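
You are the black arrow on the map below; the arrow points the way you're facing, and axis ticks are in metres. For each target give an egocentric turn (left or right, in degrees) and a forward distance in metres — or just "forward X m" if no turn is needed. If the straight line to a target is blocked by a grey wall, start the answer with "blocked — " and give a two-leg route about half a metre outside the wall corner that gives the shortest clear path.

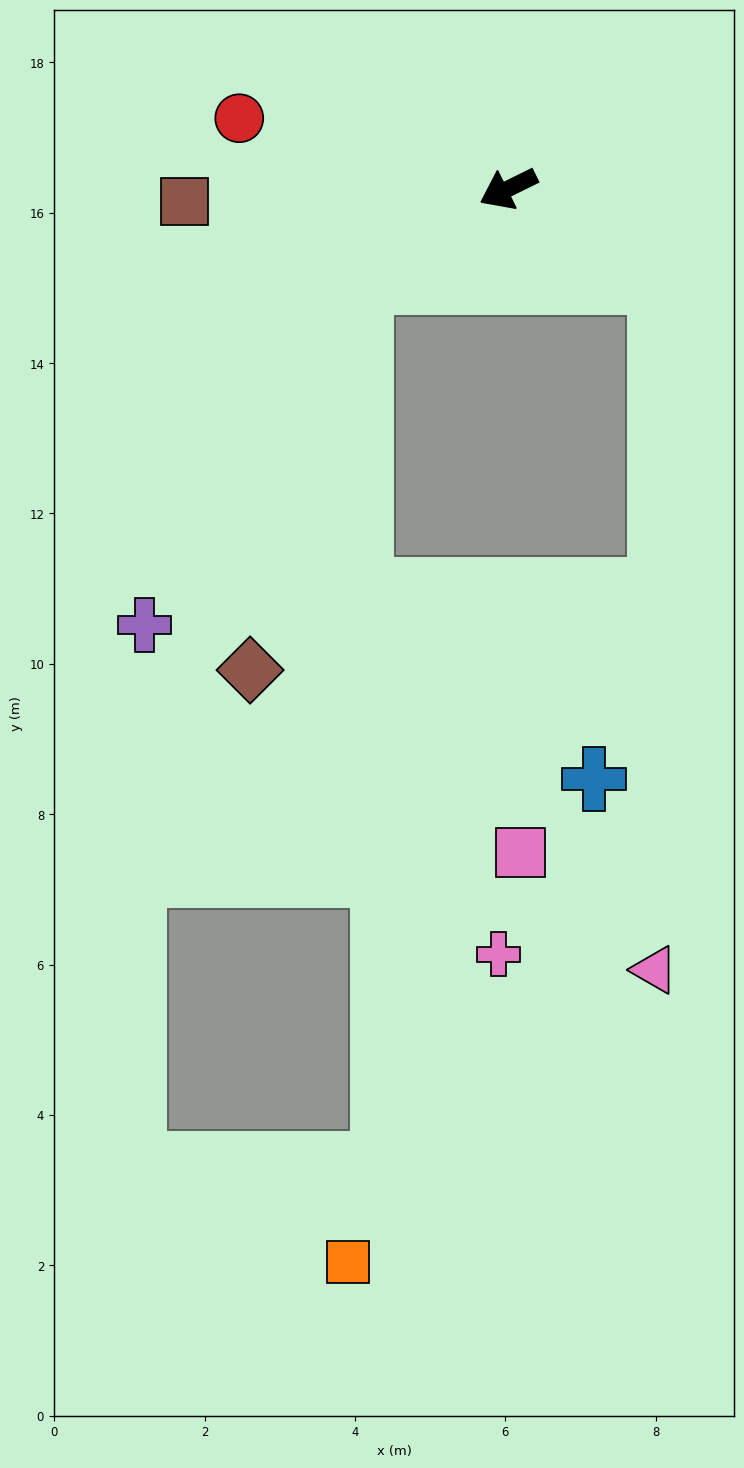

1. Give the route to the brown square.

turn right 24°, forward 4.3 m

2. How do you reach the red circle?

turn right 41°, forward 3.7 m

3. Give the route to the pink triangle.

blocked — turn left 122°, forward 2.4 m, then turn right 59°, forward 9.1 m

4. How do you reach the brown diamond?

blocked — turn left 6°, forward 2.3 m, then turn left 42°, forward 5.4 m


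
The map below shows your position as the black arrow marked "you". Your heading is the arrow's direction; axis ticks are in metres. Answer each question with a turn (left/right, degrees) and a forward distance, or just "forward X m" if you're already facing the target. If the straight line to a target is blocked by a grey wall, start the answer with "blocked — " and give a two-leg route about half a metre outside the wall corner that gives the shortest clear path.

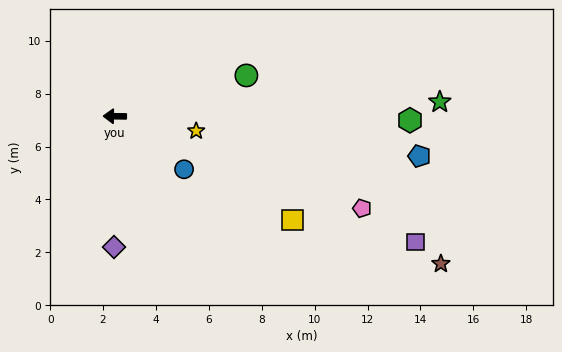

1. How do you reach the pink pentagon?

turn left 160°, forward 10.0 m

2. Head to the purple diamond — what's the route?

turn left 90°, forward 4.9 m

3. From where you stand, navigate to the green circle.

turn right 162°, forward 5.2 m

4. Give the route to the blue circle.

turn left 143°, forward 3.3 m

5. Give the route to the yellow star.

turn left 171°, forward 3.1 m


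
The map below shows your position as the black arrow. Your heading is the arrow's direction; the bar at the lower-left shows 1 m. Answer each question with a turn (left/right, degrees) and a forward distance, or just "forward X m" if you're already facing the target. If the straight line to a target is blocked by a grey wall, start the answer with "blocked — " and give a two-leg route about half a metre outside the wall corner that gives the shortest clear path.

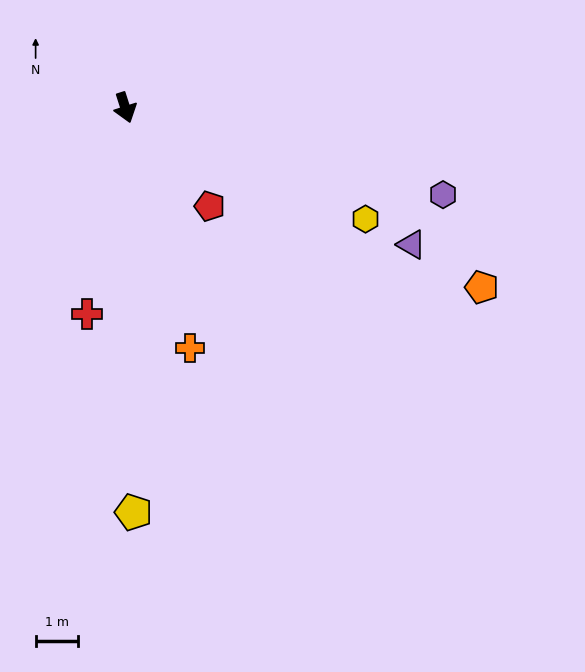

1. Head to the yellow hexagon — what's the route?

turn left 47°, forward 6.2 m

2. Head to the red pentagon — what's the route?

turn left 23°, forward 3.0 m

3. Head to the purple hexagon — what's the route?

turn left 57°, forward 7.7 m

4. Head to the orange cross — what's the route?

turn right 3°, forward 5.8 m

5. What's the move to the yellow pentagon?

turn right 17°, forward 9.5 m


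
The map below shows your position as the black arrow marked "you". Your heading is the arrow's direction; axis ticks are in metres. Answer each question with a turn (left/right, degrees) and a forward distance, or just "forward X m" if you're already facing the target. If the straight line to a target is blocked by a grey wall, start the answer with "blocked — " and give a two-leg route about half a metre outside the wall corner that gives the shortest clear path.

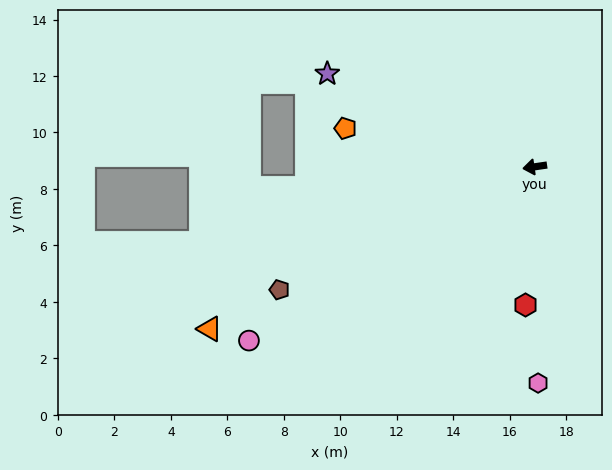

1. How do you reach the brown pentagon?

turn left 17°, forward 10.0 m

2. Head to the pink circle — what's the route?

turn left 23°, forward 11.9 m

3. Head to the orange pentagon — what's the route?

turn right 20°, forward 6.8 m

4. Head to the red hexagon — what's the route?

turn left 78°, forward 4.9 m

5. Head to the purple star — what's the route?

turn right 32°, forward 8.1 m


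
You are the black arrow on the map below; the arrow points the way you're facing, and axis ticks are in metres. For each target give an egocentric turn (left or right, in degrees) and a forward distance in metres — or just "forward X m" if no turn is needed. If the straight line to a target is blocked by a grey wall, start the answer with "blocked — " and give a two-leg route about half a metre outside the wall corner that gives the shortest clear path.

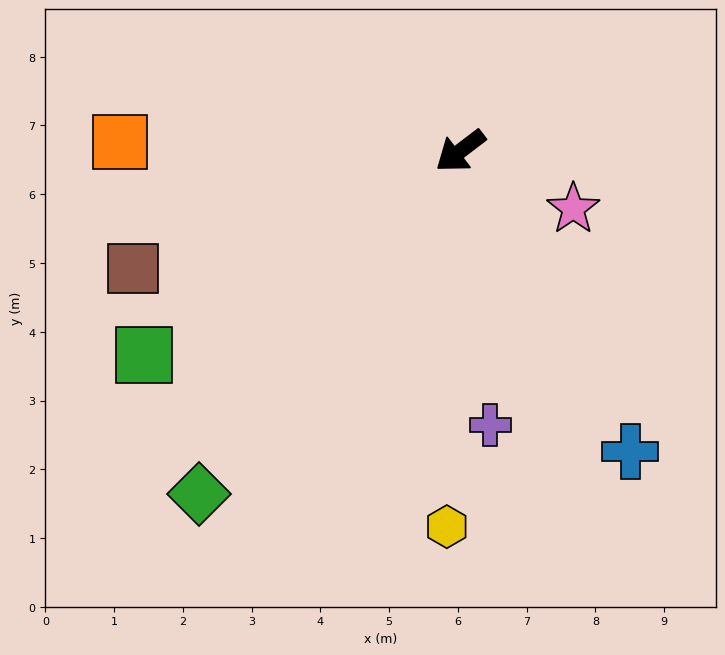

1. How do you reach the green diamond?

turn left 15°, forward 6.3 m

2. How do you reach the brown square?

turn right 18°, forward 5.1 m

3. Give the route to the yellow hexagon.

turn left 51°, forward 5.5 m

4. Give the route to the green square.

turn right 5°, forward 5.5 m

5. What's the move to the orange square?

turn right 39°, forward 5.0 m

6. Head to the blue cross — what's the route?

turn left 82°, forward 5.0 m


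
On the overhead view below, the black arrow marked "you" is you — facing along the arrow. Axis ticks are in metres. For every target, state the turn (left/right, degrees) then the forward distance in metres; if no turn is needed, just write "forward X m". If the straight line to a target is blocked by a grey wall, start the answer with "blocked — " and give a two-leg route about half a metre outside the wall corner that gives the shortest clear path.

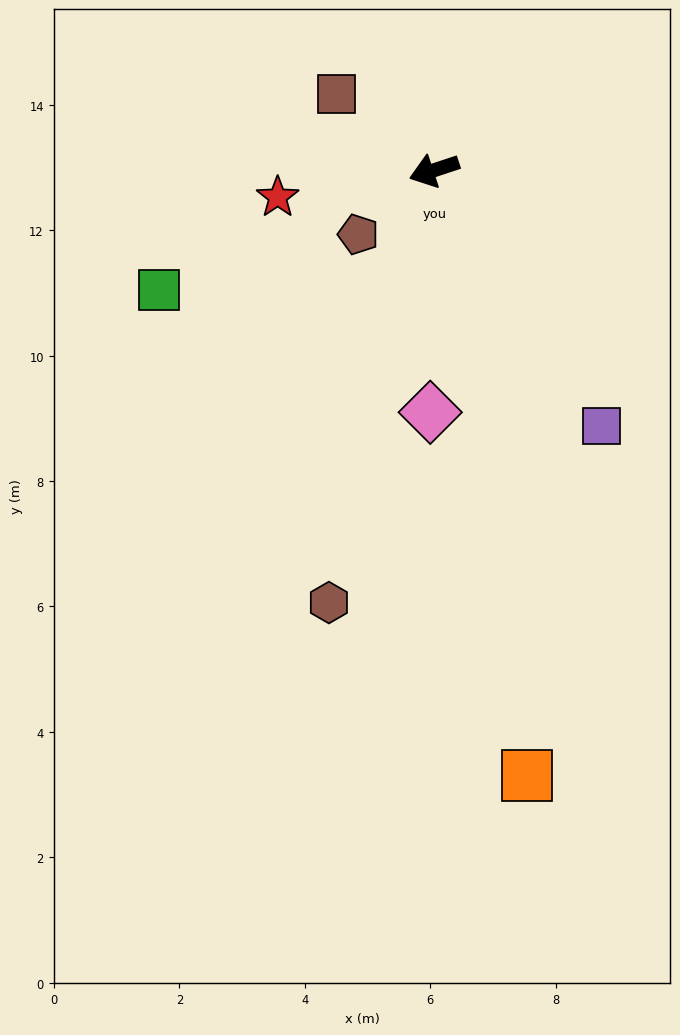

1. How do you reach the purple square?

turn left 105°, forward 4.9 m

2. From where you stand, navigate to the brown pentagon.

turn left 22°, forward 1.6 m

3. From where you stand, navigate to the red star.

turn right 9°, forward 2.5 m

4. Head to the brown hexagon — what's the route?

turn left 58°, forward 7.1 m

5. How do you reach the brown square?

turn right 56°, forward 2.0 m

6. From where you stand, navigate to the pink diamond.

turn left 71°, forward 3.9 m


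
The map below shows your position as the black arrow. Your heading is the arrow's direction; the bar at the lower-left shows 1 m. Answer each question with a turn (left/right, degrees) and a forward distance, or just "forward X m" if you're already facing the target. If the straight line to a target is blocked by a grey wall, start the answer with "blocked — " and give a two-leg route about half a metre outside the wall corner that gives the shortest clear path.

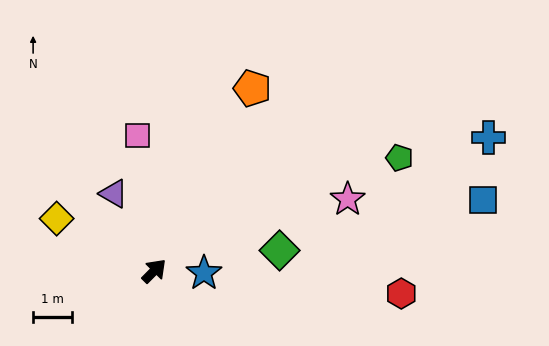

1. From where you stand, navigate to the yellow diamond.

turn left 107°, forward 2.8 m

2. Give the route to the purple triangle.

turn left 72°, forward 2.2 m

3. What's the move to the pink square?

turn left 52°, forward 3.5 m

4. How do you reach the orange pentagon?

turn left 16°, forward 5.3 m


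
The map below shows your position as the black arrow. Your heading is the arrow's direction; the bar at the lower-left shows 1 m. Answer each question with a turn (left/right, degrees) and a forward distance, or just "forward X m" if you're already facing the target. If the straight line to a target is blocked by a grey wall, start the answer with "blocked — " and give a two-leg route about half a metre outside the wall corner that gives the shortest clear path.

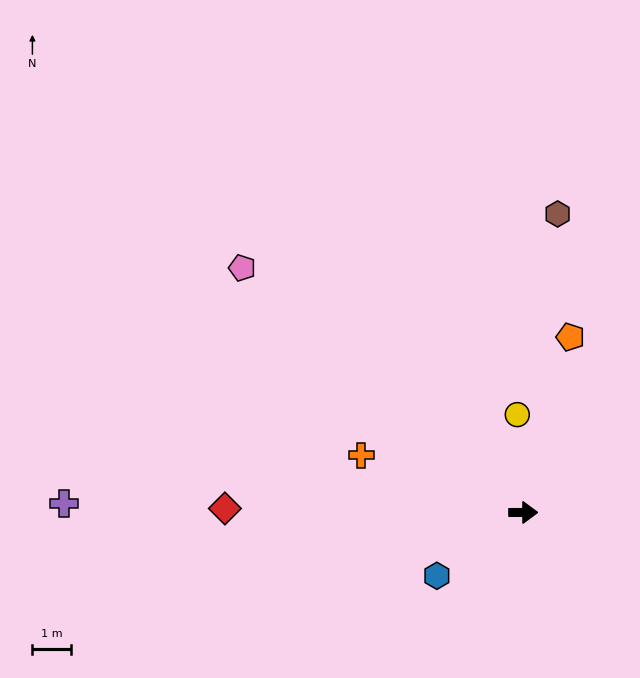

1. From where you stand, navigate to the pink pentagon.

turn left 139°, forward 9.6 m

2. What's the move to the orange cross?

turn left 160°, forward 4.4 m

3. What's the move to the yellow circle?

turn left 93°, forward 2.5 m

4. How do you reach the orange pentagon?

turn left 75°, forward 4.7 m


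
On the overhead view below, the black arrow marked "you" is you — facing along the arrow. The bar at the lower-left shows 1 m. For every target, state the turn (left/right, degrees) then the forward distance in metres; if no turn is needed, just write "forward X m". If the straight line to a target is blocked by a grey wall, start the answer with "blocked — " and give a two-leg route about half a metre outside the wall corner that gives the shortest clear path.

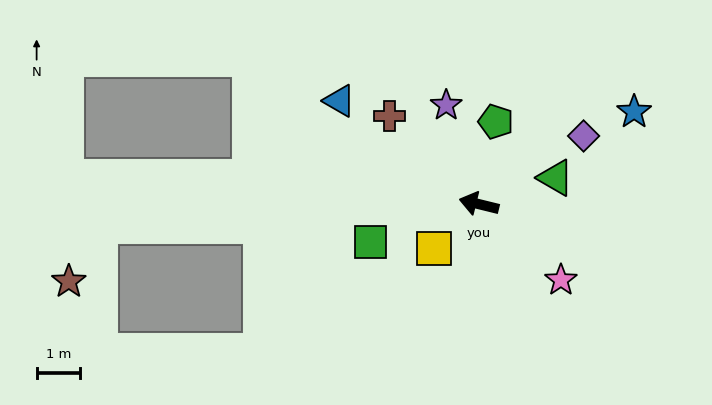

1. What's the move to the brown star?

blocked — turn left 17°, forward 8.7 m, then turn left 58°, forward 1.5 m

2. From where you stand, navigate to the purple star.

turn right 58°, forward 2.4 m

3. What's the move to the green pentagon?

turn right 88°, forward 1.9 m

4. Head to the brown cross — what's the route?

turn right 31°, forward 2.9 m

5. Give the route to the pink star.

turn left 151°, forward 2.6 m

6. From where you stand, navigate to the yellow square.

turn left 58°, forward 1.5 m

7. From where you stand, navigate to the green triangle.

turn right 147°, forward 1.9 m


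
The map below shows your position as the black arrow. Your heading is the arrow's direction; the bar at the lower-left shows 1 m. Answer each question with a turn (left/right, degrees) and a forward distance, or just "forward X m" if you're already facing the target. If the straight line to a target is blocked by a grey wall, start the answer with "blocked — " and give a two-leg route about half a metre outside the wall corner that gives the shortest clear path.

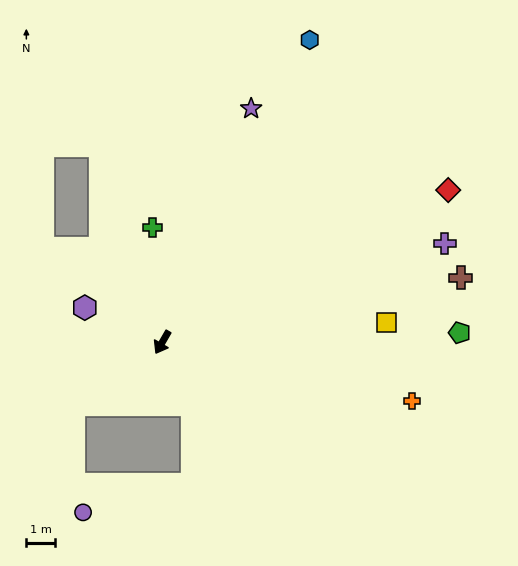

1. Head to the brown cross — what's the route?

turn left 132°, forward 10.6 m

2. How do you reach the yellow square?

turn left 125°, forward 7.8 m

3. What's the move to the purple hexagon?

turn right 84°, forward 2.9 m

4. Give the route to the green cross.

turn right 145°, forward 4.0 m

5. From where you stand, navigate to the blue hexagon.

turn right 176°, forward 11.7 m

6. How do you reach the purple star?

turn right 171°, forward 8.7 m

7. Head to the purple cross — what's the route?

turn left 139°, forward 10.4 m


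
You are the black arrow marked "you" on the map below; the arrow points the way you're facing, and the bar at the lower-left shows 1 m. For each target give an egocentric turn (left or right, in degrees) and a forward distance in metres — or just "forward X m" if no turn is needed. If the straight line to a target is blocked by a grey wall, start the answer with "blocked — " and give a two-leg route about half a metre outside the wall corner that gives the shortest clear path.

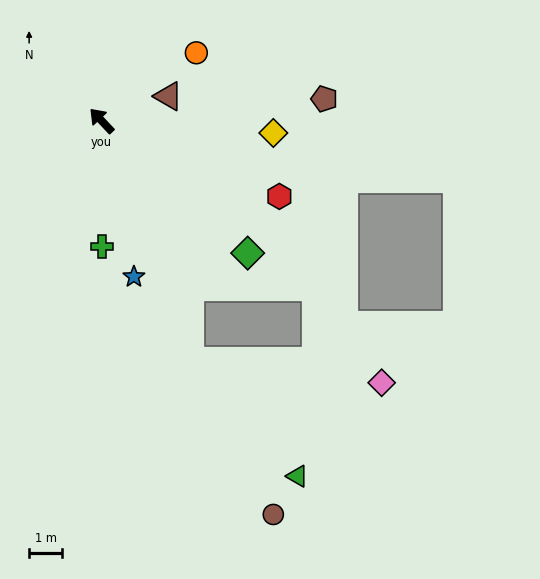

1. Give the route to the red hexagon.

turn right 156°, forward 5.8 m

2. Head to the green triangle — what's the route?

blocked — turn left 157°, forward 7.7 m, then turn left 23°, forward 4.7 m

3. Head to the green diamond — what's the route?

turn right 176°, forward 5.9 m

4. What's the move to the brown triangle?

turn right 113°, forward 2.1 m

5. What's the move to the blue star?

turn left 148°, forward 4.8 m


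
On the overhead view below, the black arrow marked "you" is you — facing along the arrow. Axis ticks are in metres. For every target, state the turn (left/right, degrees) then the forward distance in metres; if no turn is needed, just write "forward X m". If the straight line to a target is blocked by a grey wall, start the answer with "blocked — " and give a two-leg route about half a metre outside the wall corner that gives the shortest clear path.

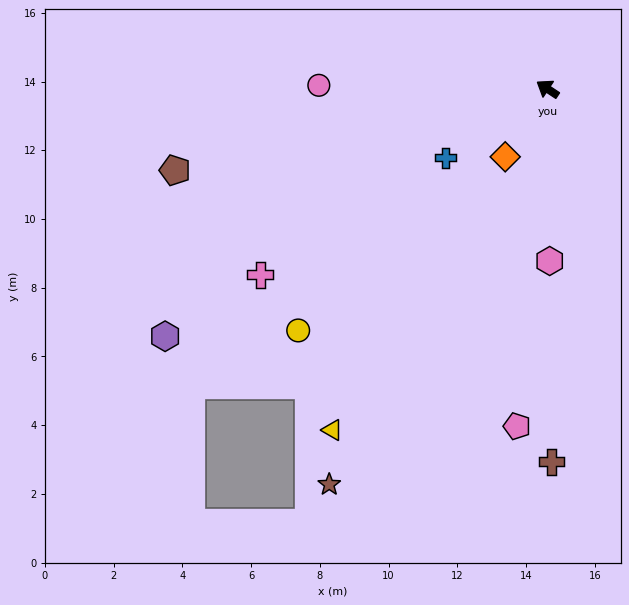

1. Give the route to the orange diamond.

turn left 92°, forward 2.3 m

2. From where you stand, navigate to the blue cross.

turn left 68°, forward 3.6 m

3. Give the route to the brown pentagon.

turn left 46°, forward 11.1 m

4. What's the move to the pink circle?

turn left 33°, forward 6.7 m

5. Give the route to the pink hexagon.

turn left 124°, forward 5.0 m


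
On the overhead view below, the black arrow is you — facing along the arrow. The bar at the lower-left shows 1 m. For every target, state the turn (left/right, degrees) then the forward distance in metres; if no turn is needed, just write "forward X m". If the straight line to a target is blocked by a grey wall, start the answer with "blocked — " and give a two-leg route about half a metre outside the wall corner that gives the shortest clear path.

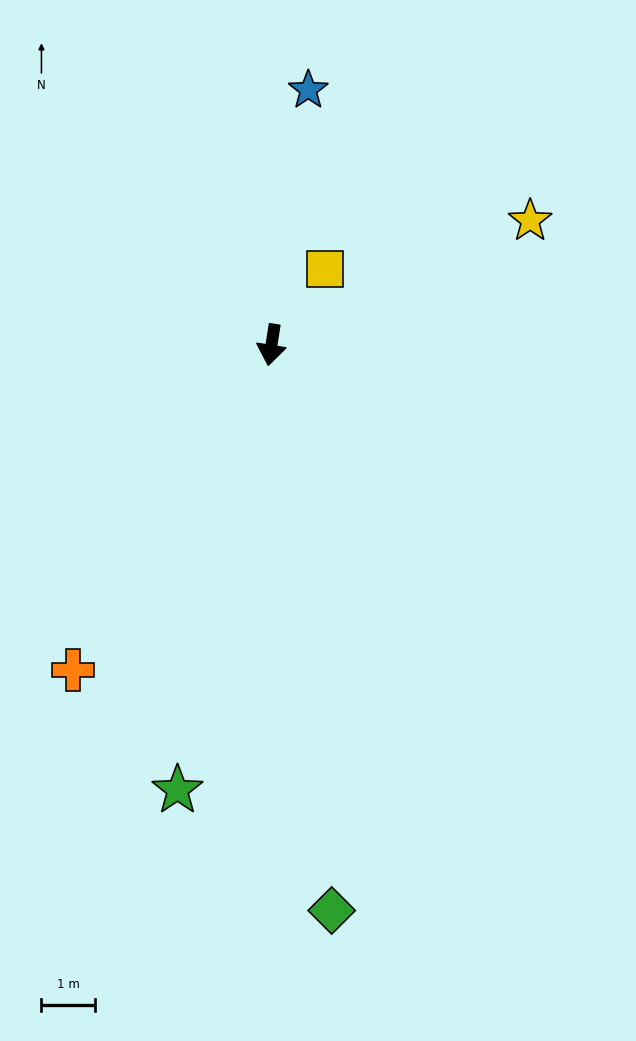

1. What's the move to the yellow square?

turn left 154°, forward 1.7 m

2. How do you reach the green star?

turn right 3°, forward 8.6 m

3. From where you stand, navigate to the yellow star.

turn left 125°, forward 5.4 m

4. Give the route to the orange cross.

turn right 22°, forward 7.2 m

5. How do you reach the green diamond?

turn left 15°, forward 10.7 m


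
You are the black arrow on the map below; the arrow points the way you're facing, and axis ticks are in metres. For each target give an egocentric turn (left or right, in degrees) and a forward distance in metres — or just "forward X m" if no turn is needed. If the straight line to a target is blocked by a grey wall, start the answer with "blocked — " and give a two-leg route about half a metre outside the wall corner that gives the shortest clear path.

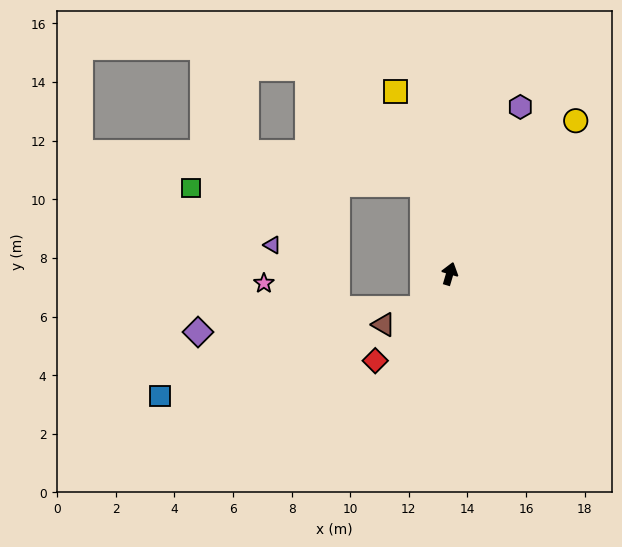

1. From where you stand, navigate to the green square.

blocked — turn left 33°, forward 3.2 m, then turn left 74°, forward 7.9 m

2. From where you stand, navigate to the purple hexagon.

turn right 6°, forward 6.2 m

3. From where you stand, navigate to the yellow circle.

turn right 23°, forward 6.8 m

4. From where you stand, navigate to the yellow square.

turn left 33°, forward 6.5 m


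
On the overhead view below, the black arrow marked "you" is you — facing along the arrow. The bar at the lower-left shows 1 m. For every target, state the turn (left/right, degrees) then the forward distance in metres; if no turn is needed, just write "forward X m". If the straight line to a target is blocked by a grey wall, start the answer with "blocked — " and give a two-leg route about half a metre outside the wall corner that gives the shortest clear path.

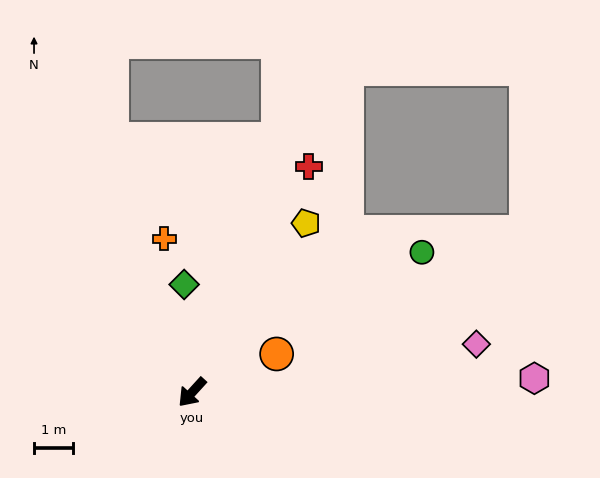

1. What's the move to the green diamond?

turn right 133°, forward 2.8 m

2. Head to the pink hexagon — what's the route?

turn left 135°, forward 8.7 m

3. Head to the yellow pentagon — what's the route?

turn right 172°, forward 5.2 m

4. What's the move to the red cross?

turn right 165°, forward 6.5 m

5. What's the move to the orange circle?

turn left 157°, forward 2.4 m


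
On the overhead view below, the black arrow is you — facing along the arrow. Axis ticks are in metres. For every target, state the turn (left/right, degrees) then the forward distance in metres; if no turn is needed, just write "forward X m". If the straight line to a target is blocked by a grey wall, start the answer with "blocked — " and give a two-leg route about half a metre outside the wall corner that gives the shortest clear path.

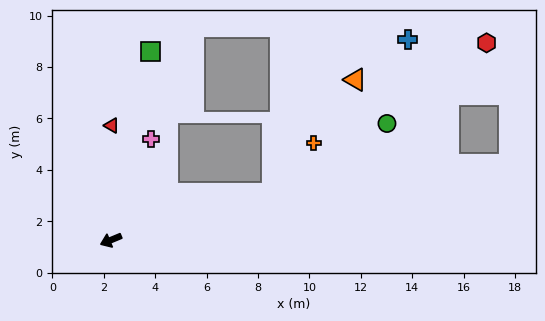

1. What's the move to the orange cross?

blocked — turn left 173°, forward 6.6 m, then turn left 36°, forward 2.5 m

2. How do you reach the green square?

turn right 124°, forward 7.5 m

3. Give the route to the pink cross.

turn right 134°, forward 4.2 m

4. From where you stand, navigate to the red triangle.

turn right 113°, forward 4.5 m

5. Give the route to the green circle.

blocked — turn left 173°, forward 6.6 m, then turn left 16°, forward 5.2 m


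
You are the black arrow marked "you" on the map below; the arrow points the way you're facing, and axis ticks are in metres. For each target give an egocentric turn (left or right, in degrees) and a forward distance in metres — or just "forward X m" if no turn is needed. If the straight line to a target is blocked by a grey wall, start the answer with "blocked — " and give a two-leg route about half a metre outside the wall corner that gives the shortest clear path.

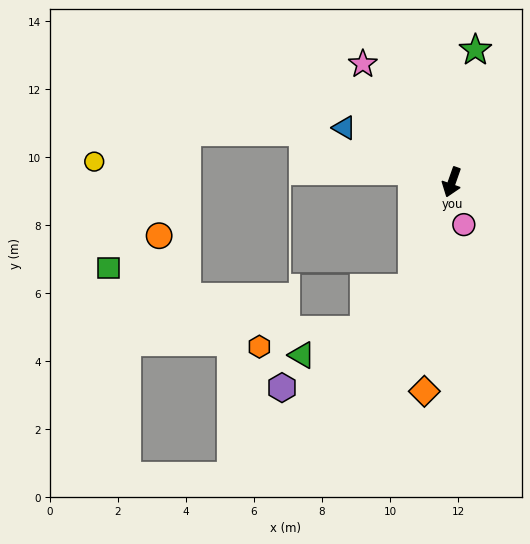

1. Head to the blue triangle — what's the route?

turn right 97°, forward 3.5 m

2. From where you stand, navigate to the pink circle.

turn left 35°, forward 1.3 m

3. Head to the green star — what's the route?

turn right 171°, forward 3.9 m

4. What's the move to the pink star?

turn right 124°, forward 4.3 m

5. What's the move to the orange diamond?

turn left 12°, forward 6.2 m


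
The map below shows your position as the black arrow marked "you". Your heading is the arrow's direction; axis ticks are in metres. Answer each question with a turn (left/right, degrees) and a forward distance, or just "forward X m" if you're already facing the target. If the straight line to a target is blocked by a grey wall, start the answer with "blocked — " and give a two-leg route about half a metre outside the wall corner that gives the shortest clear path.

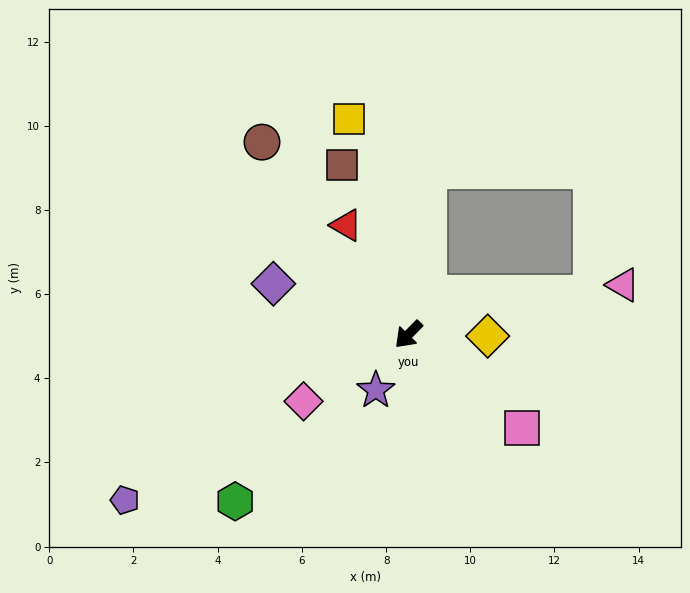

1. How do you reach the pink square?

turn left 95°, forward 3.5 m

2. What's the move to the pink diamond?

turn right 13°, forward 3.0 m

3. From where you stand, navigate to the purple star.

turn left 14°, forward 1.5 m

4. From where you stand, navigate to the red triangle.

turn right 106°, forward 3.0 m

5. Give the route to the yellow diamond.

turn left 133°, forward 1.9 m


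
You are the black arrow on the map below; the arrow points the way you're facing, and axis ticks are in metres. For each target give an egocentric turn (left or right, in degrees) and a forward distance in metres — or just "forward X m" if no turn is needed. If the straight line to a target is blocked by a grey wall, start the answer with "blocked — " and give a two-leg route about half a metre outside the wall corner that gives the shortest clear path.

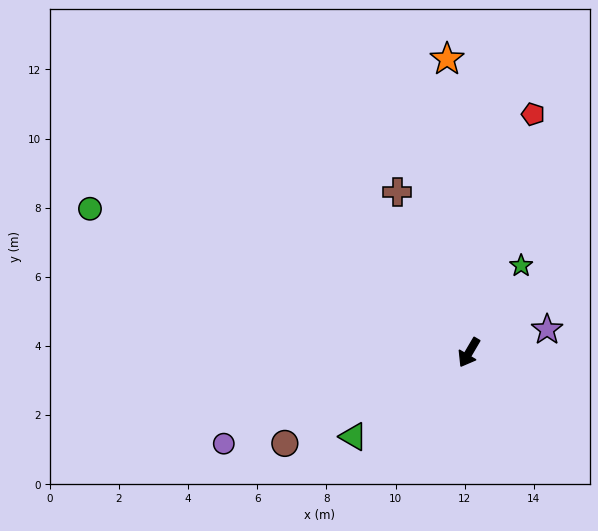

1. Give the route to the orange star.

turn right 145°, forward 8.5 m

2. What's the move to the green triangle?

turn right 24°, forward 4.1 m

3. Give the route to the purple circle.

turn right 39°, forward 7.6 m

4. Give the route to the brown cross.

turn right 126°, forward 5.1 m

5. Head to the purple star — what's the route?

turn left 137°, forward 2.4 m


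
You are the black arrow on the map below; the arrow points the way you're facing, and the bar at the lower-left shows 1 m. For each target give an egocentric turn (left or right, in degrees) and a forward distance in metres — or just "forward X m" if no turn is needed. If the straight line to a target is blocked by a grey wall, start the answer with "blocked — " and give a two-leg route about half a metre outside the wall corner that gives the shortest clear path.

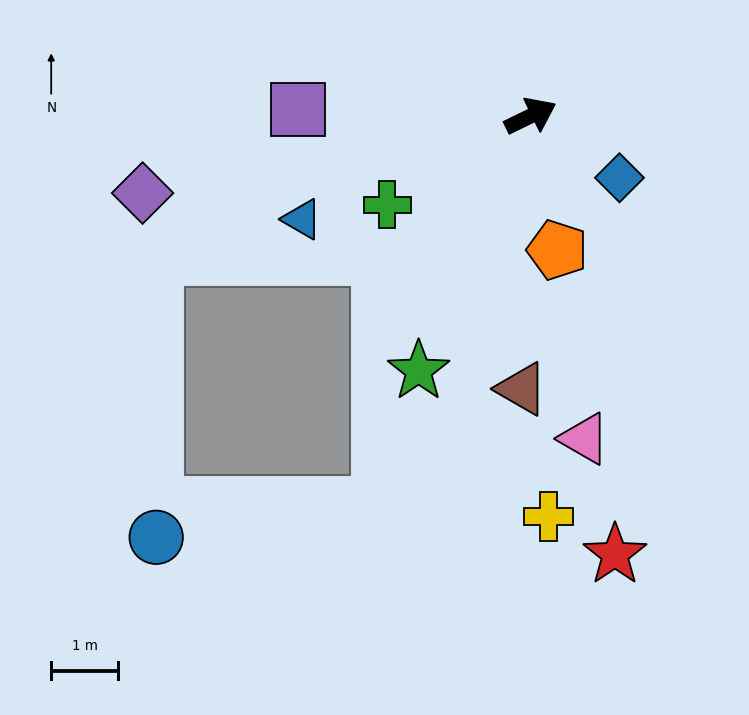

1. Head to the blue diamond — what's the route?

turn right 61°, forward 1.6 m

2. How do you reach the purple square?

turn left 152°, forward 3.5 m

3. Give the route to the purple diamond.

turn left 165°, forward 5.9 m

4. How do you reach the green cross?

turn right 174°, forward 2.5 m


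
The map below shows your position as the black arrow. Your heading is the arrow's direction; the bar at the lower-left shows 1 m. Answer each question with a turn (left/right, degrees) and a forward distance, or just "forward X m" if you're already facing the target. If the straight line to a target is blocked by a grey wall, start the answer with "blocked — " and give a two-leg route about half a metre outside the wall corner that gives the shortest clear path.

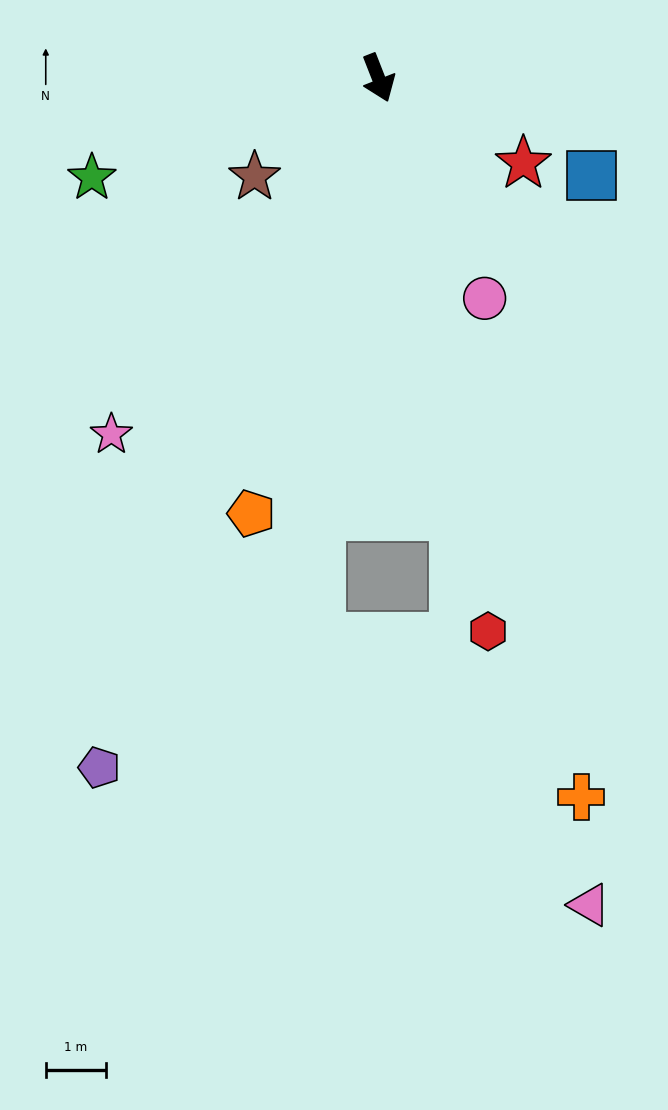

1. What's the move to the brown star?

turn right 73°, forward 2.6 m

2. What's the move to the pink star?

turn right 58°, forward 7.4 m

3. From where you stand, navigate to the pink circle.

turn left 4°, forward 4.1 m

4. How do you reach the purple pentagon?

turn right 43°, forward 12.4 m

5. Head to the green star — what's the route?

turn right 92°, forward 5.0 m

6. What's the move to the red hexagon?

turn right 10°, forward 9.4 m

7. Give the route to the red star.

turn left 38°, forward 2.8 m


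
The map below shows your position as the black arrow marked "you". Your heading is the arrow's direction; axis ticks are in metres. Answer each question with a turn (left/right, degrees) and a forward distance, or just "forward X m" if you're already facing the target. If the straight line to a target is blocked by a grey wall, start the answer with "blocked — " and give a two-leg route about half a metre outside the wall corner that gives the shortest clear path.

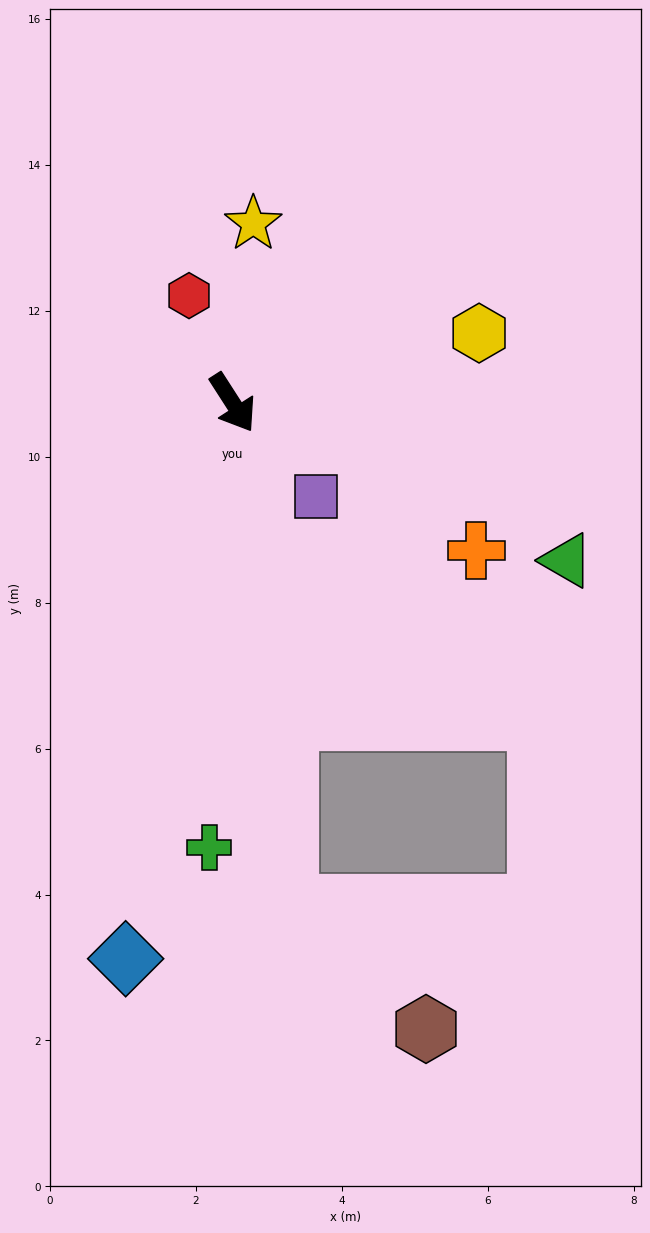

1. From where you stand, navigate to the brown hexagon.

blocked — turn right 27°, forward 6.9 m, then turn left 43°, forward 2.5 m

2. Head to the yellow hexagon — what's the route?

turn left 73°, forward 3.5 m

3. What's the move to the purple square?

turn left 9°, forward 1.7 m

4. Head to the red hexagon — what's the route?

turn left 169°, forward 1.6 m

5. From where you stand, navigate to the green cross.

turn right 36°, forward 6.1 m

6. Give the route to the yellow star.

turn left 141°, forward 2.5 m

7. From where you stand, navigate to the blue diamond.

turn right 44°, forward 7.8 m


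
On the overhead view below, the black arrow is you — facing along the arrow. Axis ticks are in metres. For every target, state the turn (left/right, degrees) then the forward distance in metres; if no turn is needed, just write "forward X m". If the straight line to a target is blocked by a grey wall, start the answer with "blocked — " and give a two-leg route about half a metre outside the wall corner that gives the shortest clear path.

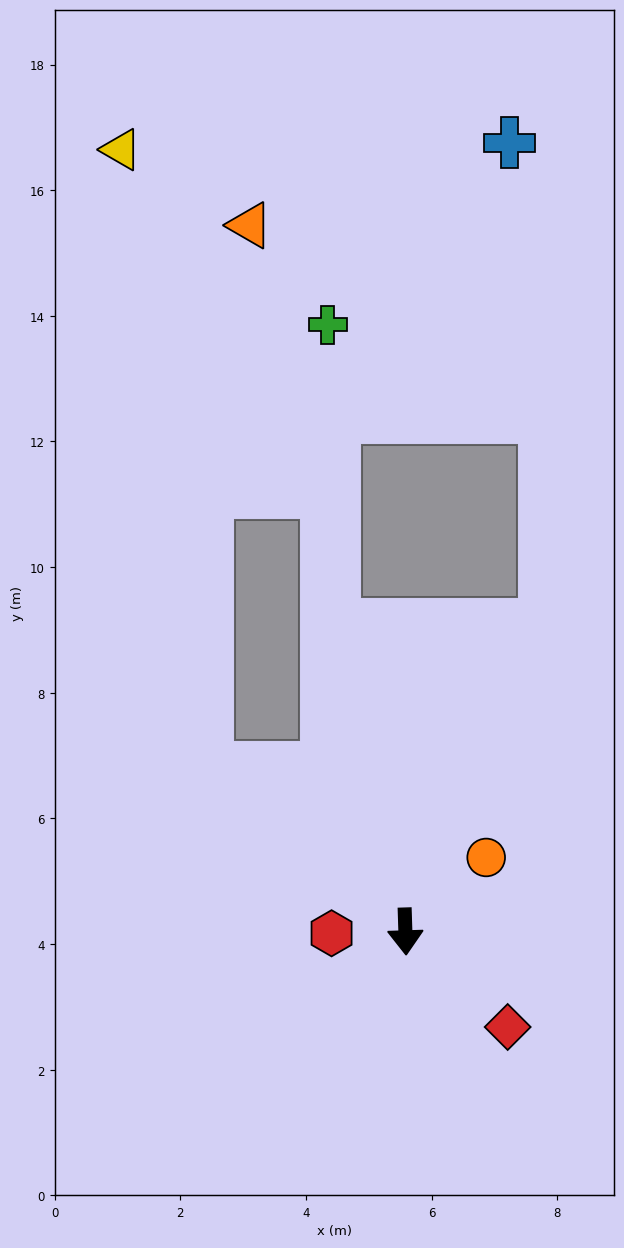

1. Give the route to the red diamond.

turn left 45°, forward 2.2 m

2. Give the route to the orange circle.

turn left 131°, forward 1.7 m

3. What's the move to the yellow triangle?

blocked — turn right 131°, forward 4.1 m, then turn right 43°, forward 9.9 m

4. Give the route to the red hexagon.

turn right 90°, forward 1.2 m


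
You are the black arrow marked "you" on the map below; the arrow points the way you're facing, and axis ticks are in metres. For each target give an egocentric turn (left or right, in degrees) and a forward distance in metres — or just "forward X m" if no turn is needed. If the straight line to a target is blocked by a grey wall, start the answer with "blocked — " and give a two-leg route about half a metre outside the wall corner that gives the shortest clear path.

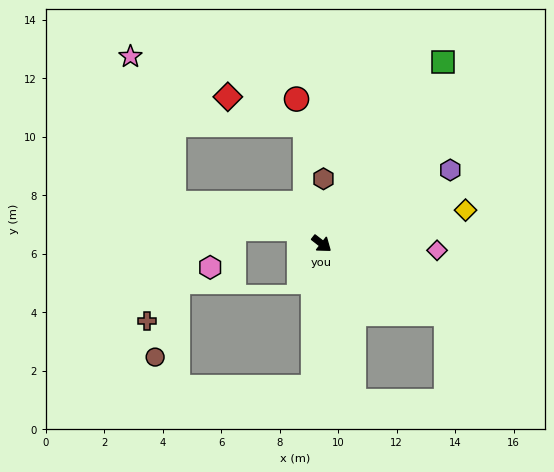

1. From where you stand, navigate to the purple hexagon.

turn left 68°, forward 5.1 m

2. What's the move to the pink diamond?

turn left 35°, forward 4.0 m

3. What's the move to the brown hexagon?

turn left 126°, forward 2.2 m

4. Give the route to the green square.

turn left 94°, forward 7.5 m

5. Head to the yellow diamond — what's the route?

turn left 51°, forward 5.1 m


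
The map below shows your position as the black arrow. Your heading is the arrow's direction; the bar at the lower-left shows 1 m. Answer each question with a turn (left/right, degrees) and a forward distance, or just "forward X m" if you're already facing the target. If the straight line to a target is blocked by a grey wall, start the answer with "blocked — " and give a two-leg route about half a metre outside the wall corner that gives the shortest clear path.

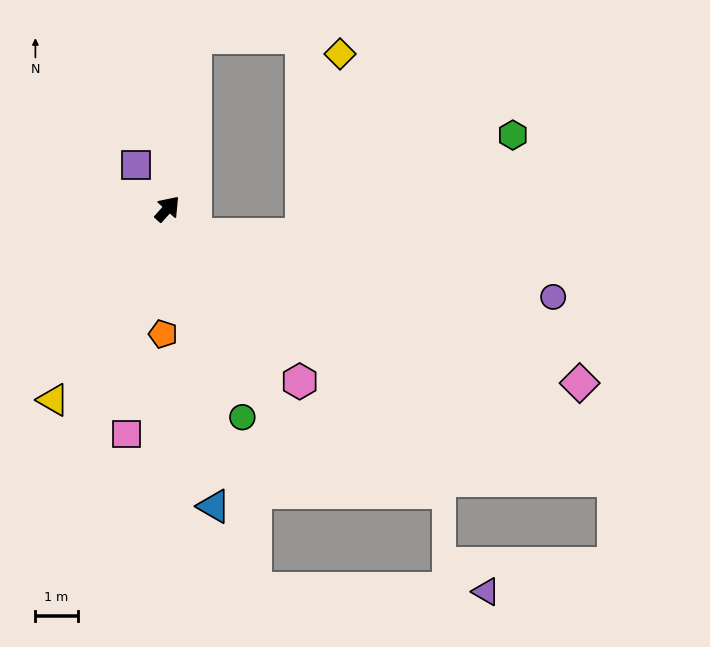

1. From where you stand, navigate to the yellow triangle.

turn right 169°, forward 5.3 m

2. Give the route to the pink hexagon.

turn right 101°, forward 5.2 m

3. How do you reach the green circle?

turn right 118°, forward 5.3 m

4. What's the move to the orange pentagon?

turn right 140°, forward 3.0 m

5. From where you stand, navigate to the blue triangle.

turn right 129°, forward 7.2 m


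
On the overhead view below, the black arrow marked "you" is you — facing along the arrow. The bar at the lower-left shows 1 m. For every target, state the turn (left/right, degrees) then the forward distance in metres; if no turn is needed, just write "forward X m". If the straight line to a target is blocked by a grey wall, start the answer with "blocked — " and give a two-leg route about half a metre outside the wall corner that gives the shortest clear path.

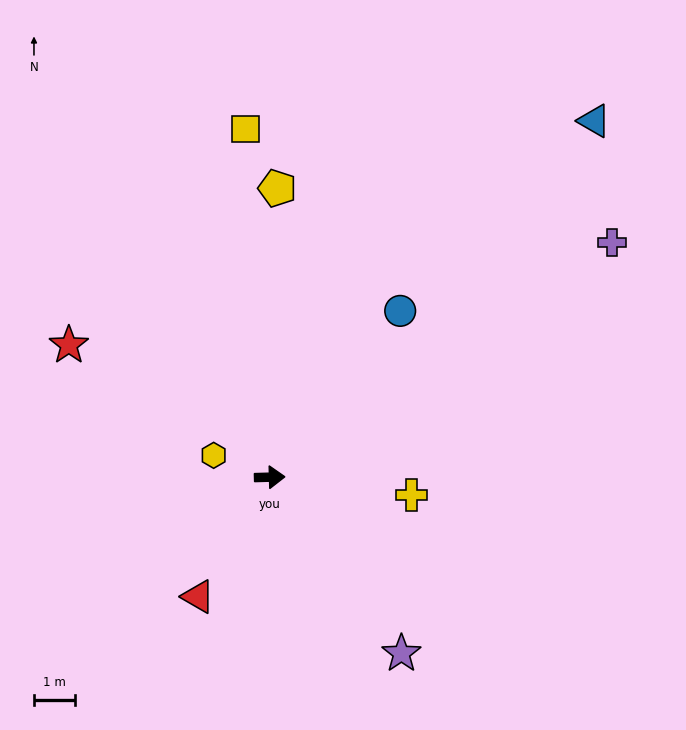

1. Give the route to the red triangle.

turn right 123°, forward 3.4 m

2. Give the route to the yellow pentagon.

turn left 87°, forward 7.1 m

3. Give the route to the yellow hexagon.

turn left 157°, forward 1.5 m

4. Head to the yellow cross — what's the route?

turn right 9°, forward 3.5 m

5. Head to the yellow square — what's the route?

turn left 92°, forward 8.6 m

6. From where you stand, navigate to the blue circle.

turn left 50°, forward 5.2 m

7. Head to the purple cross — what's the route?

turn left 33°, forward 10.2 m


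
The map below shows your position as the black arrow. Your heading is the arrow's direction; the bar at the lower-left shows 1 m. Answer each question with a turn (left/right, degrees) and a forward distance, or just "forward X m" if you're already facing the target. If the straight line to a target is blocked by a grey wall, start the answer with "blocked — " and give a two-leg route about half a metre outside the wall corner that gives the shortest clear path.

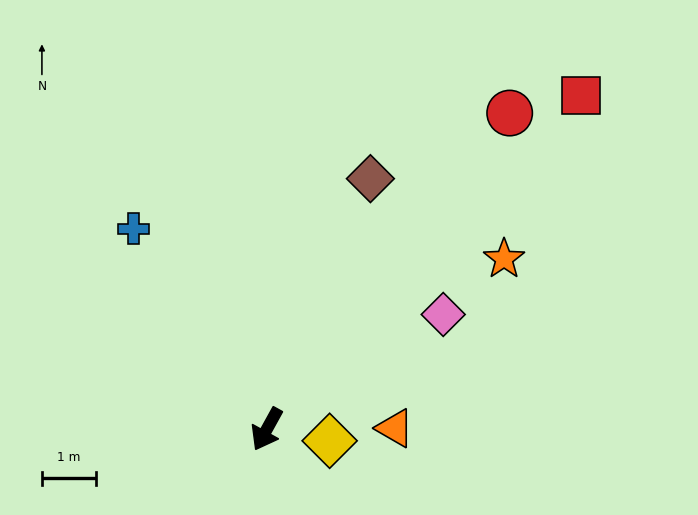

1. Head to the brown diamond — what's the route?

turn right 174°, forward 5.0 m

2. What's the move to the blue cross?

turn right 117°, forward 4.5 m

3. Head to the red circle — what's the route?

turn left 171°, forward 7.4 m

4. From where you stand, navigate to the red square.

turn left 166°, forward 8.5 m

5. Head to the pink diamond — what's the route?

turn left 152°, forward 3.9 m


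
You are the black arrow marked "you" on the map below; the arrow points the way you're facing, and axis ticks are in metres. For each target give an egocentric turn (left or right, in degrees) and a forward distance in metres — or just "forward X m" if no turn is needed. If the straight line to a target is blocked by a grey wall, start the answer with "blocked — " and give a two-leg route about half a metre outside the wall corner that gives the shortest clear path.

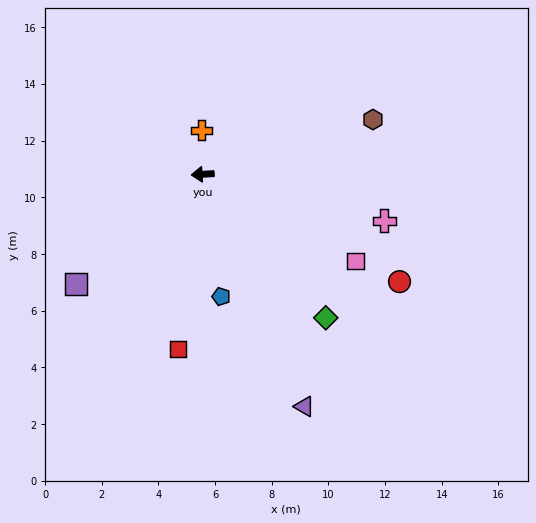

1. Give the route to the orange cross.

turn right 92°, forward 1.6 m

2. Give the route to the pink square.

turn left 147°, forward 6.2 m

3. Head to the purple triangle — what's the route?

turn left 110°, forward 8.9 m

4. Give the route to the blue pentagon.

turn left 95°, forward 4.4 m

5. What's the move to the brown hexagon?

turn right 166°, forward 6.3 m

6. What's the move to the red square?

turn left 79°, forward 6.2 m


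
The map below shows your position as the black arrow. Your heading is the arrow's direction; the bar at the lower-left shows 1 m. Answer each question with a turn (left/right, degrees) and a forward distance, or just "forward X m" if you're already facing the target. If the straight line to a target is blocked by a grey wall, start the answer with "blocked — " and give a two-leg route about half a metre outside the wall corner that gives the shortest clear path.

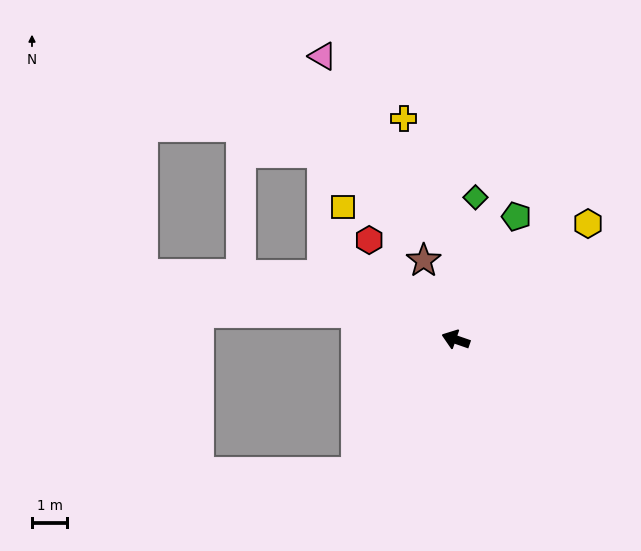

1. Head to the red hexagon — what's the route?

turn right 30°, forward 3.7 m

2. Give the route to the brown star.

turn right 49°, forward 2.4 m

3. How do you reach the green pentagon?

turn right 97°, forward 3.9 m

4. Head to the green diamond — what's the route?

turn right 79°, forward 4.1 m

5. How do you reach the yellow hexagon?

turn right 120°, forward 5.0 m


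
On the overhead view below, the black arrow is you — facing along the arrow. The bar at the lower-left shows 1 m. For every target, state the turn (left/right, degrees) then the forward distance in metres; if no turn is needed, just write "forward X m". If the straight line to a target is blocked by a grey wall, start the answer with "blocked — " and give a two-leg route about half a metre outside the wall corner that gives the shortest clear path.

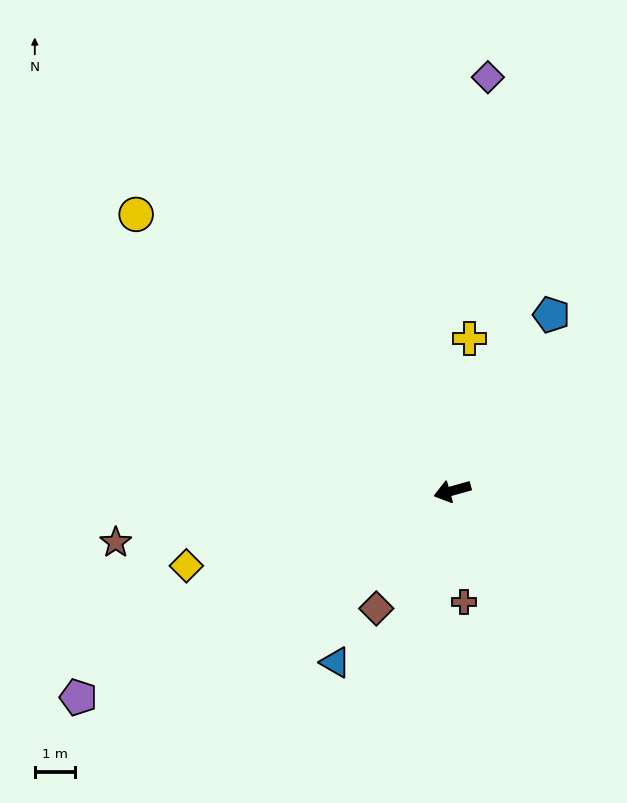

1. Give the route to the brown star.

turn right 7°, forward 8.5 m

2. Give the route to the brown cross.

turn left 80°, forward 2.8 m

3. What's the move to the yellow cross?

turn right 112°, forward 3.8 m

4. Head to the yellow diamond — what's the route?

forward 6.9 m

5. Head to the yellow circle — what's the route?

turn right 57°, forward 10.5 m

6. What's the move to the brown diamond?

turn left 41°, forward 3.5 m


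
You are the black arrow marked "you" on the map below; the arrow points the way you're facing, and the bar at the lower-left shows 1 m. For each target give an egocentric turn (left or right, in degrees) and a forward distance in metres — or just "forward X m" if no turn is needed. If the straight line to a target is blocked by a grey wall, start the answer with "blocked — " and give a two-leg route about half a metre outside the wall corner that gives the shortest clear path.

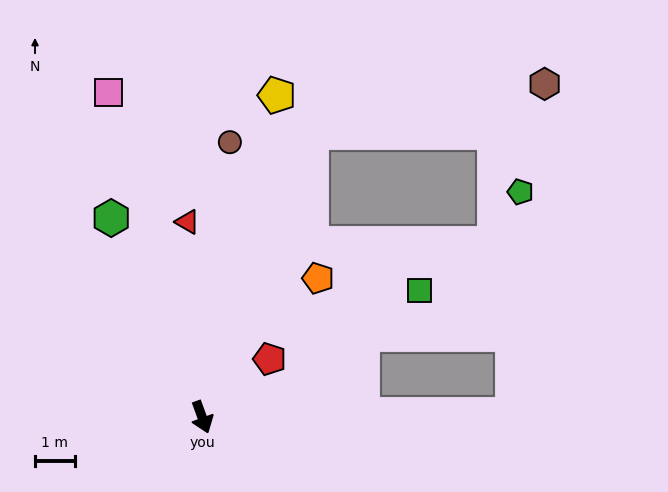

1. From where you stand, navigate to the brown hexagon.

blocked — turn left 139°, forward 7.7 m, then turn right 57°, forward 6.0 m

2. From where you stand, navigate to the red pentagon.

turn left 111°, forward 2.2 m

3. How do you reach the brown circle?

turn left 154°, forward 7.0 m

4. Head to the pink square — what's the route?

turn left 176°, forward 8.5 m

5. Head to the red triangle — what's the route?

turn left 164°, forward 4.9 m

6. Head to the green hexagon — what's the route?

turn right 176°, forward 5.5 m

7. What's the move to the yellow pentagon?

turn left 147°, forward 8.3 m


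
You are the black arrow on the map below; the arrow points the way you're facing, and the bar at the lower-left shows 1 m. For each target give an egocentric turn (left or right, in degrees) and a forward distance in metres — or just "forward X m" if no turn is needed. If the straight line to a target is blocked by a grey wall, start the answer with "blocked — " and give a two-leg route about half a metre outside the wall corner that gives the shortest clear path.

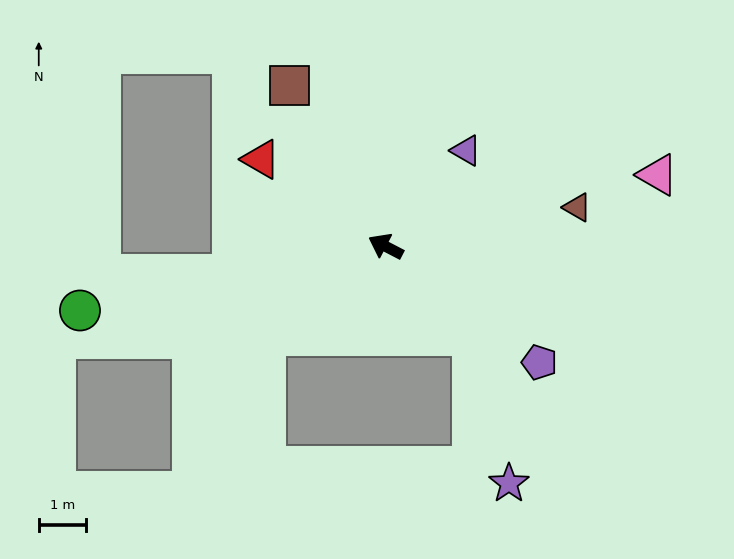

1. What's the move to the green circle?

turn left 39°, forward 6.6 m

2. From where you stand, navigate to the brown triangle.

turn right 141°, forward 4.1 m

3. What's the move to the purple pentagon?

turn left 170°, forward 4.1 m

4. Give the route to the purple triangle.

turn right 103°, forward 2.6 m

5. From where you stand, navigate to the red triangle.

turn right 7°, forward 3.2 m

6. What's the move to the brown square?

turn right 32°, forward 4.0 m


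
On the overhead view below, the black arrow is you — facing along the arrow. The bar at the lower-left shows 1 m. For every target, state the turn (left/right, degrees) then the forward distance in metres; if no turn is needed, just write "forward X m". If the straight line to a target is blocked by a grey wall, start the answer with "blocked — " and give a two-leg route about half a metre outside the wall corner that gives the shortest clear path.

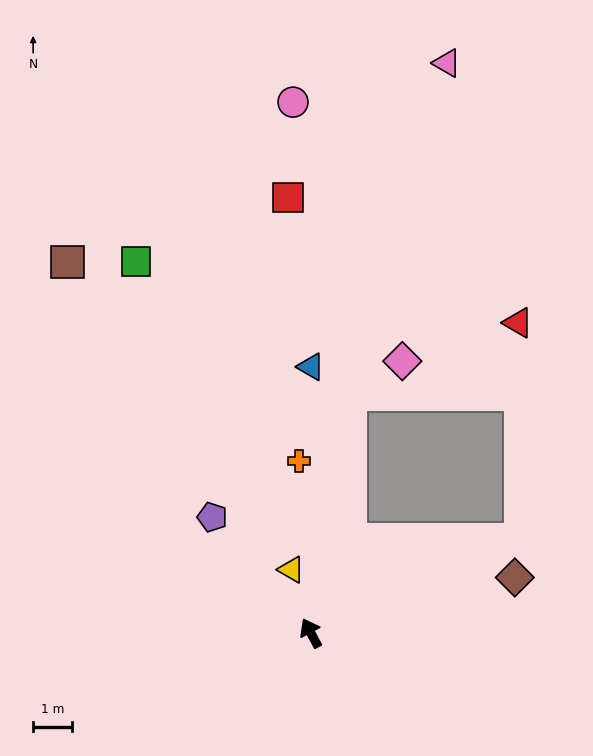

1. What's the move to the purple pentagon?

turn left 12°, forward 3.9 m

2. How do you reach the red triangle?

blocked — turn right 94°, forward 5.9 m, then turn left 67°, forward 5.6 m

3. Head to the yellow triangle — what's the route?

turn right 11°, forward 1.7 m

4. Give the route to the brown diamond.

turn right 103°, forward 5.4 m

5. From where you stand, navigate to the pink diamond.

blocked — turn right 37°, forward 6.2 m, then turn right 48°, forward 1.6 m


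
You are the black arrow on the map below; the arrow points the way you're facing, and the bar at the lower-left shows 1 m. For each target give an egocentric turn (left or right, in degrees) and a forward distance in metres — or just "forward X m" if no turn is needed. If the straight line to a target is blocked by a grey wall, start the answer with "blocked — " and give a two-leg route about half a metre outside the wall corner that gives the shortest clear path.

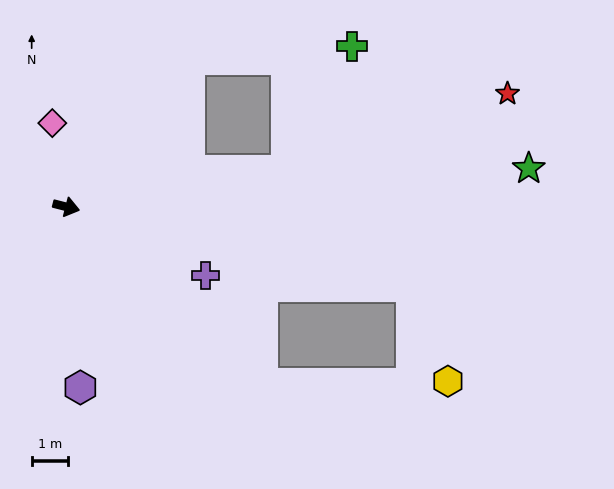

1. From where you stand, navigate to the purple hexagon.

turn right 71°, forward 5.0 m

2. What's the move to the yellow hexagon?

blocked — turn right 28°, forward 7.3 m, then turn left 43°, forward 5.2 m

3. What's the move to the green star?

turn left 19°, forward 12.9 m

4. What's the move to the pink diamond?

turn left 114°, forward 2.4 m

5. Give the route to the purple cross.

turn right 12°, forward 4.3 m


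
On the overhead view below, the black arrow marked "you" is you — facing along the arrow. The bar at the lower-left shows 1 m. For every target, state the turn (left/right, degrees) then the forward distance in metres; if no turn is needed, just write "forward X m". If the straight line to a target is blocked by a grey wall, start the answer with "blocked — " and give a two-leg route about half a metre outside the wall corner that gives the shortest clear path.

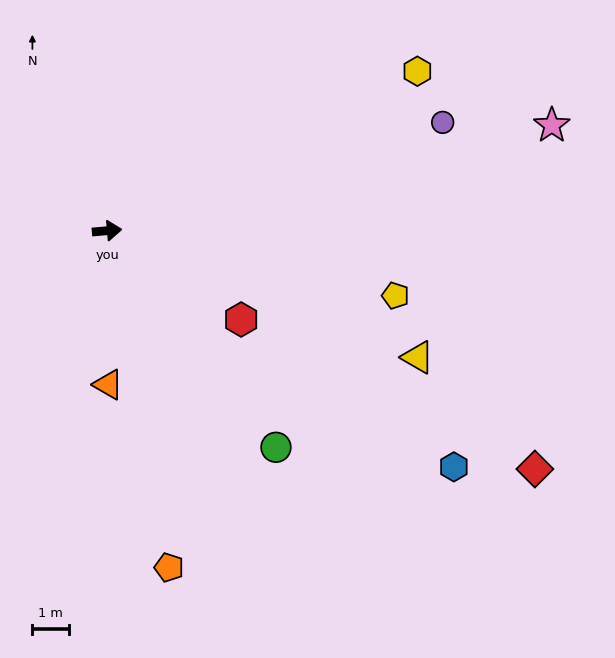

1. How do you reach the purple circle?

turn left 13°, forward 9.6 m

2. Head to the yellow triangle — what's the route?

turn right 27°, forward 9.1 m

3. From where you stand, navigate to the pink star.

turn left 8°, forward 12.4 m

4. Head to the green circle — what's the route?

turn right 57°, forward 7.5 m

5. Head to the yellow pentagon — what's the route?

turn right 18°, forward 8.0 m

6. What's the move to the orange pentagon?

turn right 85°, forward 9.3 m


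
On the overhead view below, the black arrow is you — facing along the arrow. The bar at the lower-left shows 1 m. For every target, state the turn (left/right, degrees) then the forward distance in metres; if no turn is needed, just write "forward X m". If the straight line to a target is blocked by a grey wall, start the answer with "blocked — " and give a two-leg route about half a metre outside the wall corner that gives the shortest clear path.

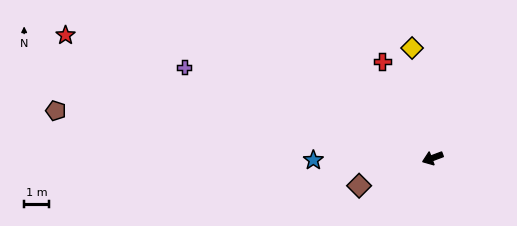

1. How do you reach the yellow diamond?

turn right 100°, forward 4.4 m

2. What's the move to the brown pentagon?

turn right 28°, forward 15.0 m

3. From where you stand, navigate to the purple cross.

turn right 41°, forward 10.5 m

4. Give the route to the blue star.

turn right 20°, forward 4.7 m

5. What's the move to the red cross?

turn right 83°, forward 4.3 m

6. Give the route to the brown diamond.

forward 3.1 m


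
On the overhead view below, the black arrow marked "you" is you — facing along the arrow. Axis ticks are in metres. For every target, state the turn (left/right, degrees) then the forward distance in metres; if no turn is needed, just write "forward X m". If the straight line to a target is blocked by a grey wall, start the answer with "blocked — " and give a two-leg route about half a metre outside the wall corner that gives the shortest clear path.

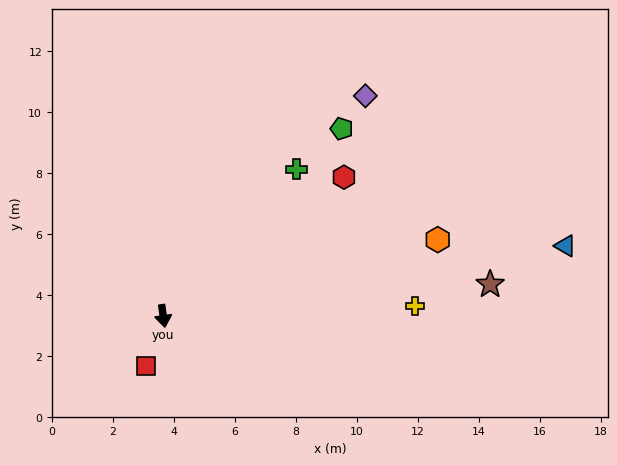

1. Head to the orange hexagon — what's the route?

turn left 97°, forward 9.3 m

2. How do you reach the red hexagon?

turn left 119°, forward 7.5 m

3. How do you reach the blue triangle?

turn left 92°, forward 13.4 m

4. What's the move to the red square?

turn right 27°, forward 1.7 m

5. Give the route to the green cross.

turn left 130°, forward 6.5 m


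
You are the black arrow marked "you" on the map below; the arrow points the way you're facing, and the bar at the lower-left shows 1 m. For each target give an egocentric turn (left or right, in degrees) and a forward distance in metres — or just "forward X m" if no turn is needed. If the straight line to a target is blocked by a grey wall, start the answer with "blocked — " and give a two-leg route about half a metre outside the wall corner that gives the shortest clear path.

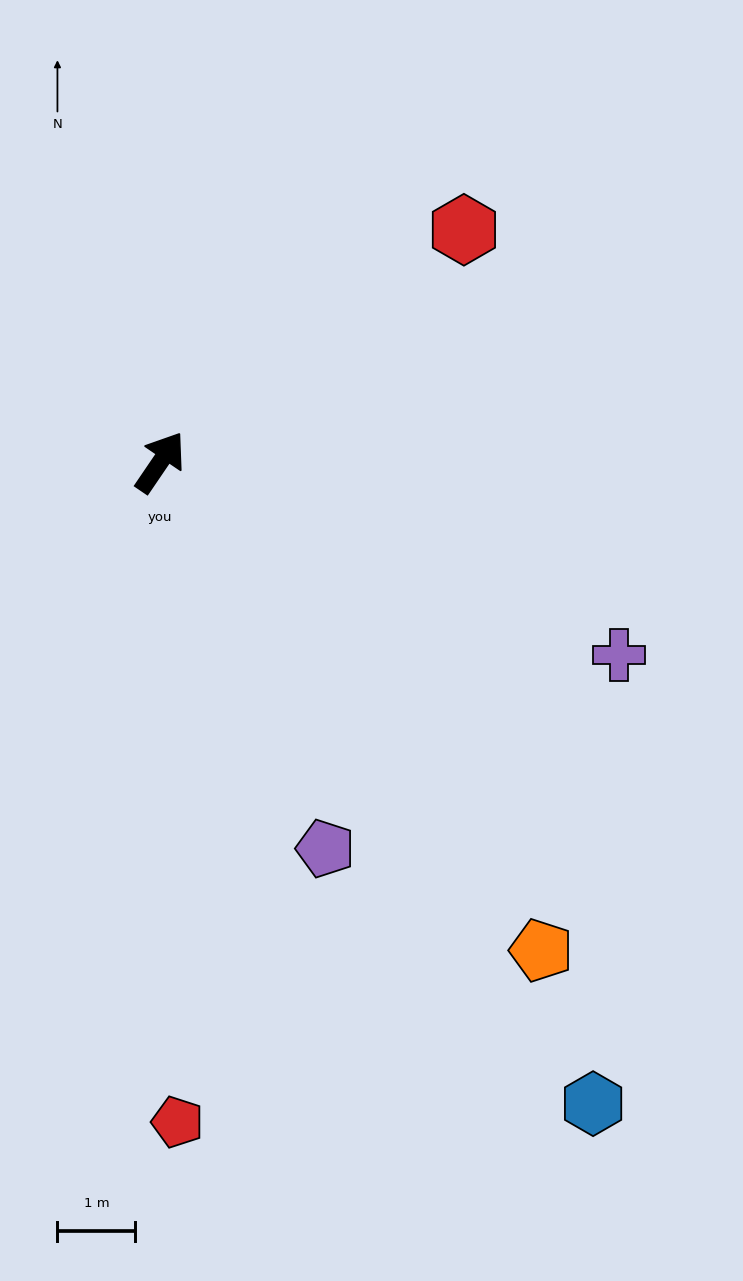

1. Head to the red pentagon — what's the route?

turn right 144°, forward 8.5 m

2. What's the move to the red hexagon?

turn right 18°, forward 4.9 m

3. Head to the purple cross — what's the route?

turn right 79°, forward 6.4 m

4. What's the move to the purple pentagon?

turn right 123°, forward 5.4 m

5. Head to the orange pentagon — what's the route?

turn right 108°, forward 7.9 m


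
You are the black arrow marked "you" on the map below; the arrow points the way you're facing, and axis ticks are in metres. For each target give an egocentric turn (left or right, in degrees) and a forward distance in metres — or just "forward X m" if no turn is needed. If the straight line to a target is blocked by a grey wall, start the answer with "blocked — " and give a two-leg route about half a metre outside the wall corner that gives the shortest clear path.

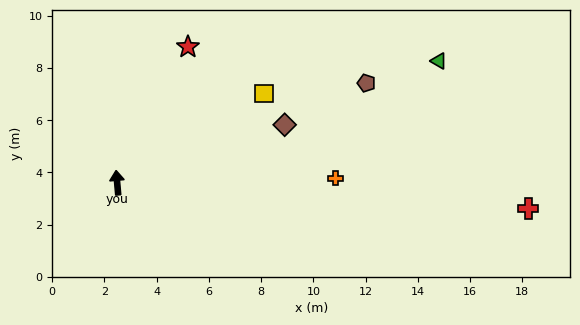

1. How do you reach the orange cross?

turn right 94°, forward 8.4 m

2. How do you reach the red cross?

turn right 99°, forward 15.8 m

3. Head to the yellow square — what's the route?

turn right 64°, forward 6.6 m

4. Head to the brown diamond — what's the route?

turn right 76°, forward 6.8 m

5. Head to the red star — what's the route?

turn right 33°, forward 5.9 m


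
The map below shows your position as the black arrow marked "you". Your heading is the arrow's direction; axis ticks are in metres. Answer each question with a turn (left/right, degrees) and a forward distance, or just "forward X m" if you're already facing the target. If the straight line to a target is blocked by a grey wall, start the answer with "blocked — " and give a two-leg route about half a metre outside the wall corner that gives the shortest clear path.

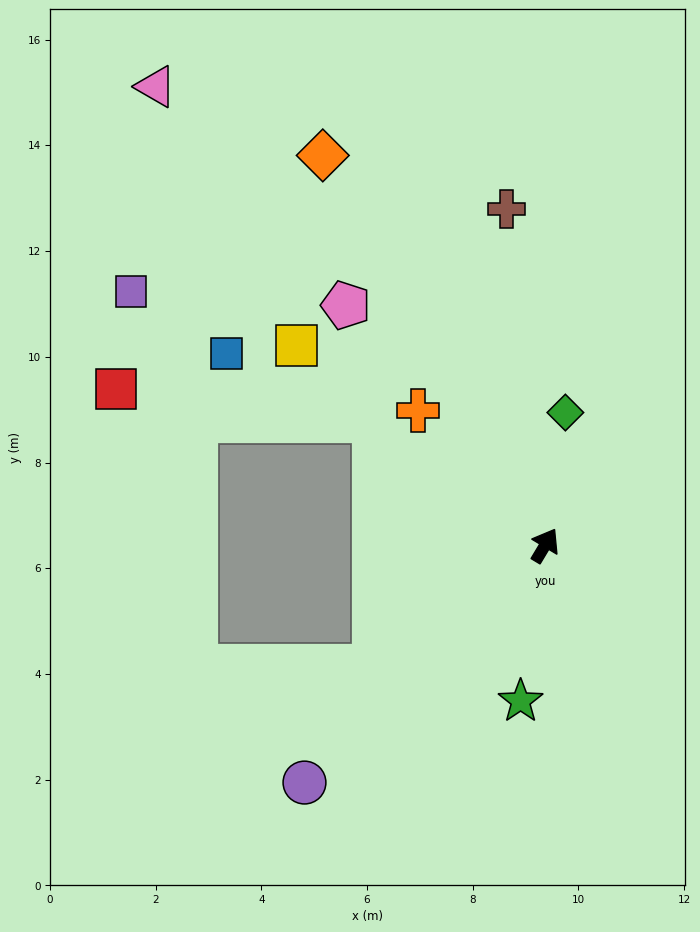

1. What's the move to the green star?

turn right 158°, forward 3.0 m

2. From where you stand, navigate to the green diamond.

turn left 22°, forward 2.5 m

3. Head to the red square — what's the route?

blocked — turn left 85°, forward 4.0 m, then turn left 29°, forward 4.9 m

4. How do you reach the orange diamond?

turn left 61°, forward 8.5 m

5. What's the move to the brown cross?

turn left 38°, forward 6.4 m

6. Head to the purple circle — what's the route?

turn left 166°, forward 6.4 m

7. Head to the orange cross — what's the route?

turn left 74°, forward 3.5 m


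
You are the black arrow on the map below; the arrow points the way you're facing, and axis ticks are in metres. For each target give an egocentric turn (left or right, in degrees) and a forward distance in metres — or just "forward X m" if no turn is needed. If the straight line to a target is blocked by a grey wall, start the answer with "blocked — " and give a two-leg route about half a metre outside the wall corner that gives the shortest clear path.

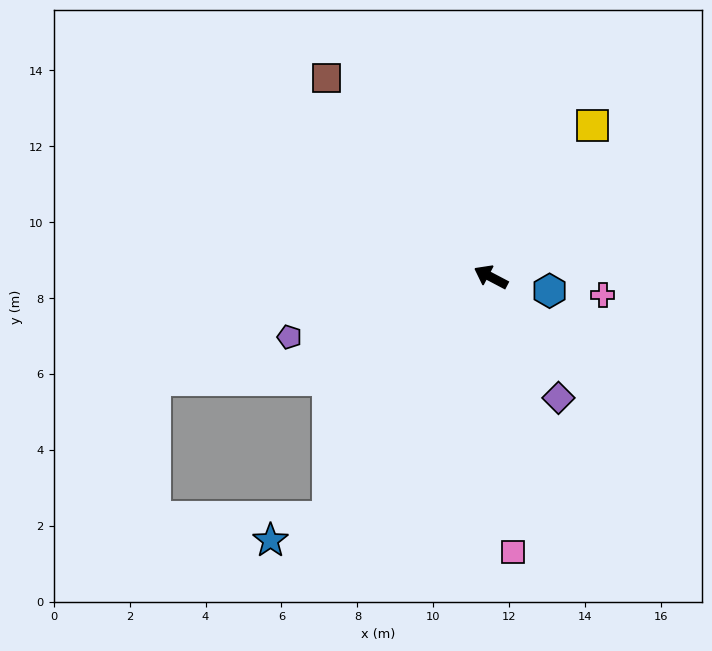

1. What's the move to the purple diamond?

turn left 147°, forward 3.6 m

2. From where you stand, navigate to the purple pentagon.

turn left 44°, forward 5.5 m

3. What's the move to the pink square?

turn left 122°, forward 7.3 m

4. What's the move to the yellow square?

turn right 96°, forward 4.8 m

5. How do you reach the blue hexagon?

turn right 166°, forward 1.6 m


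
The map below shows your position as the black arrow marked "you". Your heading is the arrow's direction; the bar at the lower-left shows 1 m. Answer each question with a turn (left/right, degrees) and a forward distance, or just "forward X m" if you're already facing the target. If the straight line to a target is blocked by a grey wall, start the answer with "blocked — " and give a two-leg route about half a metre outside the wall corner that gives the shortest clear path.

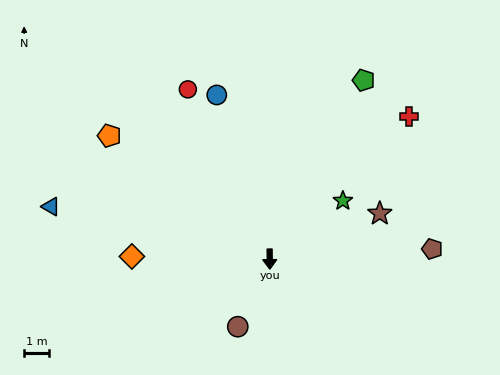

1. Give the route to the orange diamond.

turn right 92°, forward 5.5 m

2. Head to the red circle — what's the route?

turn right 155°, forward 7.5 m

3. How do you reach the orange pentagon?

turn right 128°, forward 8.0 m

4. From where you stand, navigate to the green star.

turn left 128°, forward 3.7 m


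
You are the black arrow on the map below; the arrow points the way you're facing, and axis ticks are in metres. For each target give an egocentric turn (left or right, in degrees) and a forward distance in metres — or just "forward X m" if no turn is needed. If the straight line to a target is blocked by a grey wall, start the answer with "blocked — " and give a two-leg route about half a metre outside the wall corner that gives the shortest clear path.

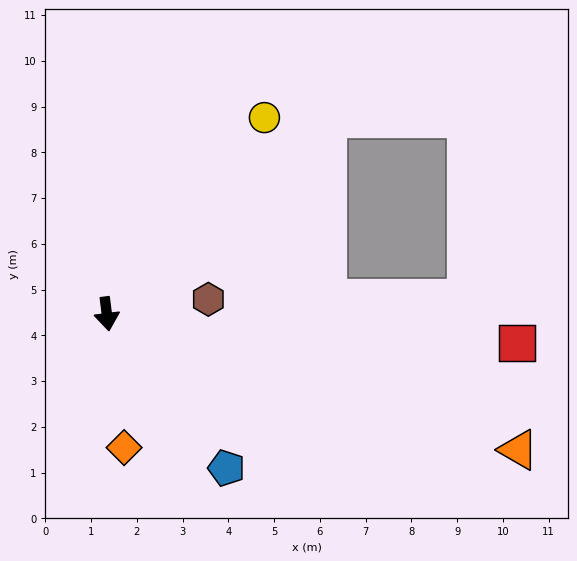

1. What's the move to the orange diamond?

forward 2.9 m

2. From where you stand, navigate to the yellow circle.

turn left 134°, forward 5.5 m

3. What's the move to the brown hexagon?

turn left 91°, forward 2.2 m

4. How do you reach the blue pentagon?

turn left 31°, forward 4.3 m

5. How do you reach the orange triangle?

turn left 65°, forward 9.5 m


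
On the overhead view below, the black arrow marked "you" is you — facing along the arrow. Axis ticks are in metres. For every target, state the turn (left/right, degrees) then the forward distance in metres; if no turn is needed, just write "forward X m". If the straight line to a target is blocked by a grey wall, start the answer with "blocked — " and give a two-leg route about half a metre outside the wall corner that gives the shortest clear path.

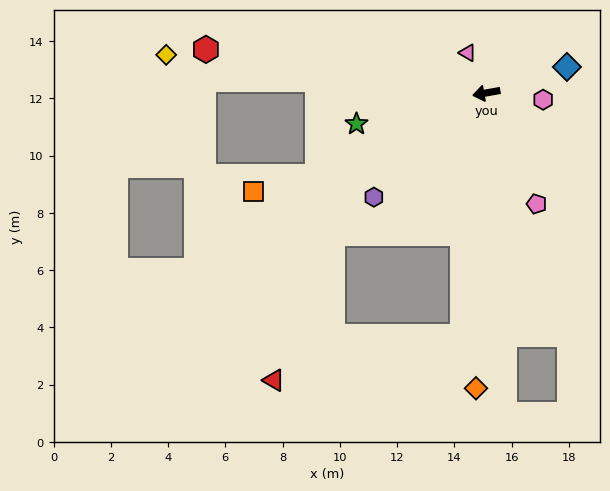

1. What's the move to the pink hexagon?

turn left 163°, forward 2.0 m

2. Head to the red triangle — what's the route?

blocked — turn left 74°, forward 8.5 m, then turn right 71°, forward 6.7 m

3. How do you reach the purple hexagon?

turn left 33°, forward 5.4 m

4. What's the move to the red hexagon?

turn right 19°, forward 9.9 m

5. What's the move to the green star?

turn left 3°, forward 4.7 m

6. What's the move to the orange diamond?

turn left 78°, forward 10.3 m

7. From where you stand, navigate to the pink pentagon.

turn left 104°, forward 4.3 m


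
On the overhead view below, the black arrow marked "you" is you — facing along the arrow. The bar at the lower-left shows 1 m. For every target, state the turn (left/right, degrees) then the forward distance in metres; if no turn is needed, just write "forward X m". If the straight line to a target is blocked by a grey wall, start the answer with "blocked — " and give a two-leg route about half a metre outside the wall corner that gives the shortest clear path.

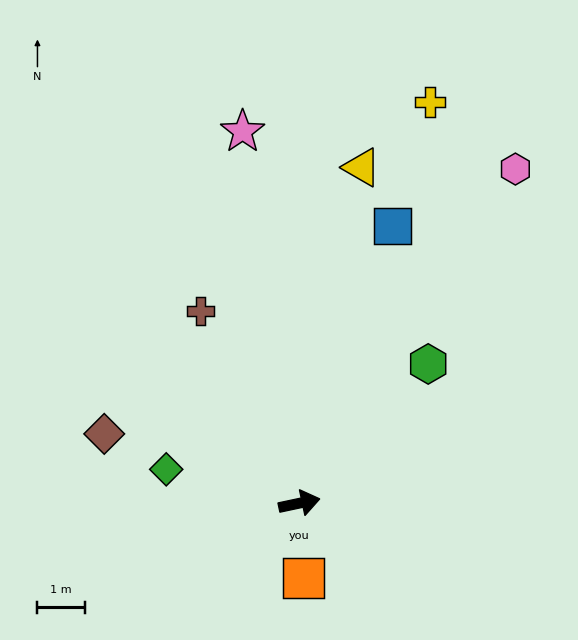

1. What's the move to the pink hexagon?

turn left 45°, forward 8.4 m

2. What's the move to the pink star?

turn left 87°, forward 7.9 m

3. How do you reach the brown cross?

turn left 105°, forward 4.6 m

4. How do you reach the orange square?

turn right 99°, forward 1.6 m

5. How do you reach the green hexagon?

turn left 35°, forward 4.0 m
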